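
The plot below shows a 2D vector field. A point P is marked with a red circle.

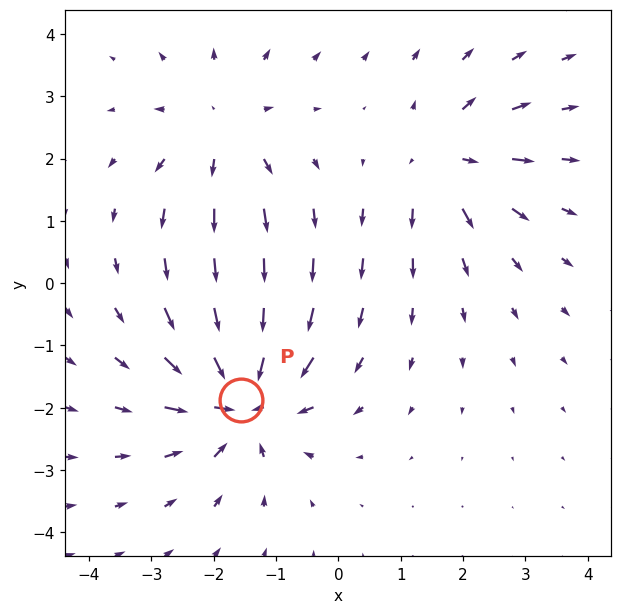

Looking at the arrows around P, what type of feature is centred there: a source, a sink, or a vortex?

sink

At P (-1.6, -1.9) the arrows converge inward. Divergence about -5, curl ≈0 — negative divergence with near-zero curl is a sink.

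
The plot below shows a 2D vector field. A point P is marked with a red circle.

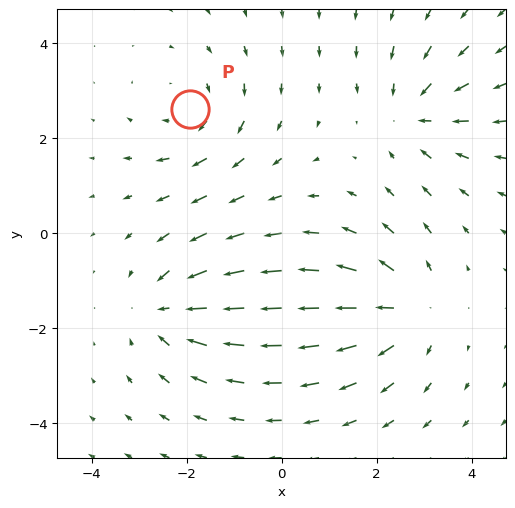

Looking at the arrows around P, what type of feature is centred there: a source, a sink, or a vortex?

vortex

At P (-1.9, 2.6) the arrows circulate clockwise. Divergence ≈0, curl about -3 — near-zero divergence with nonzero curl is a vortex.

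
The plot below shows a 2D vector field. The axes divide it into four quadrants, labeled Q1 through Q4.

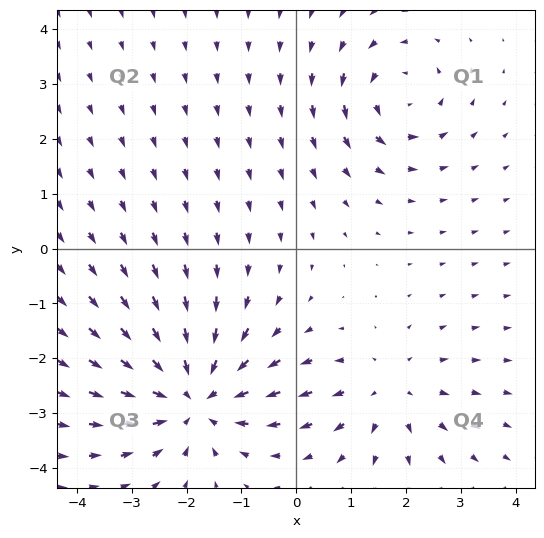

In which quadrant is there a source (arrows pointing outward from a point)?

The source sits at approximately (1.7, -2.6), which lies in quadrant Q4. The divergence there is about +2, positive as expected for a source.

Q4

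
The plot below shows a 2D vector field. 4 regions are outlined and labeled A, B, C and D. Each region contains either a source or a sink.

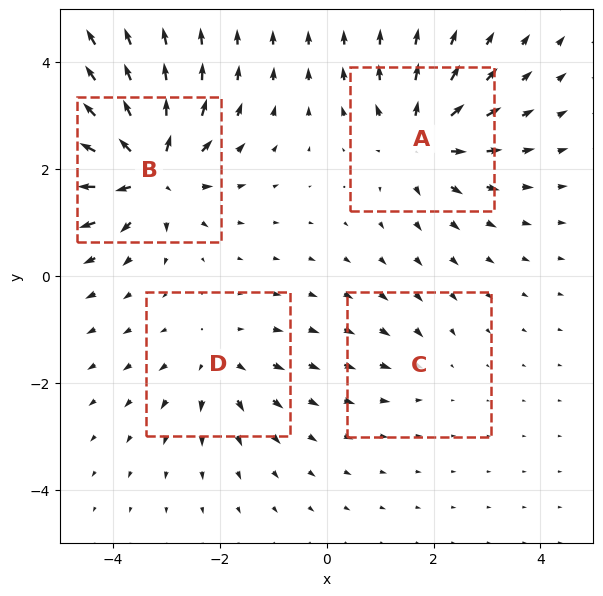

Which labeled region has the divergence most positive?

Divergence at each region's feature centre — A: about +6, B: about +9, C: about -2, D: about +4. Region B is most positive.

B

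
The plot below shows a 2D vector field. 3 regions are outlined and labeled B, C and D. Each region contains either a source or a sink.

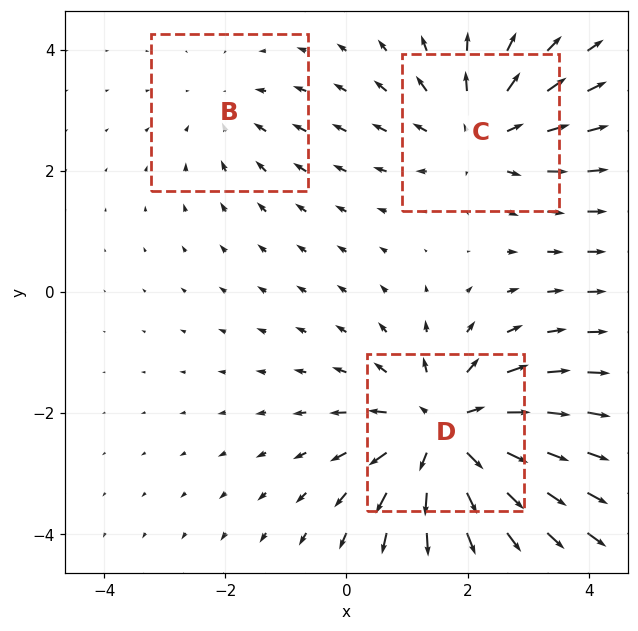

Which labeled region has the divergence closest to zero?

Divergence at each region's feature centre — B: about -2, C: about +3, D: about +5. Region B is closest to zero.

B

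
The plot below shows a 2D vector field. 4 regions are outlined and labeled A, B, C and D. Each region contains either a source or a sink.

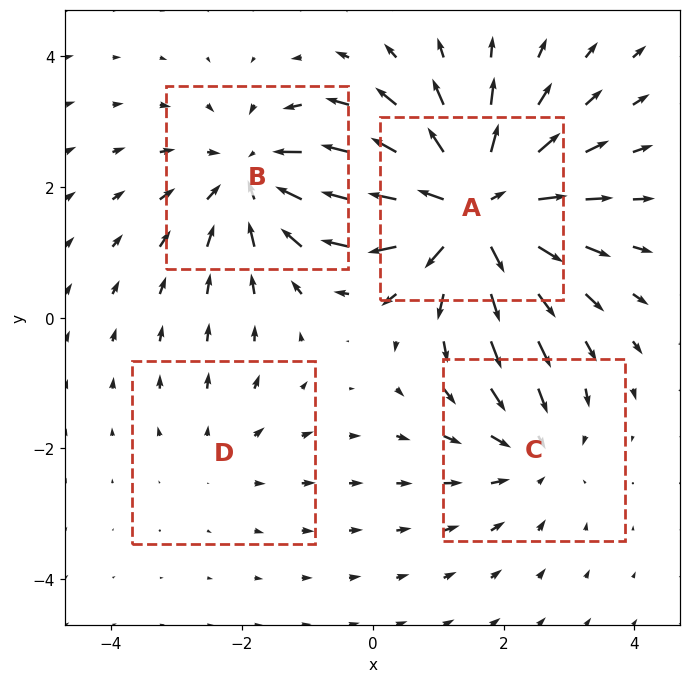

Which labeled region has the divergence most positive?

Divergence at each region's feature centre — A: about +6, B: about -4, C: about -3, D: about +2. Region A is most positive.

A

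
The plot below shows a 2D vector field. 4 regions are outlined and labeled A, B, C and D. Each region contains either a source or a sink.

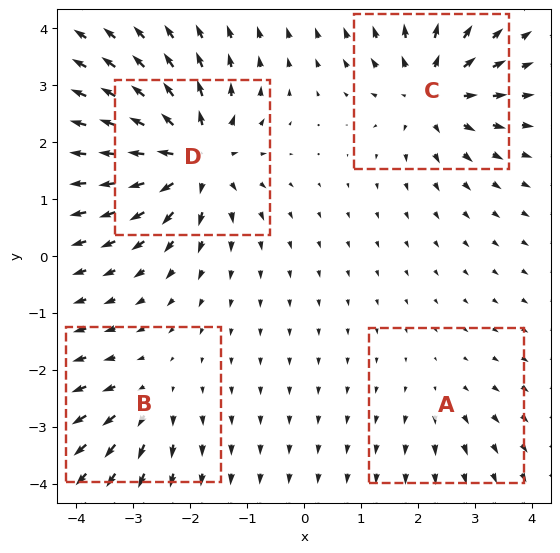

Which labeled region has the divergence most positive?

D

Divergence at each region's feature centre — A: about +2, B: about +4, C: about +6, D: about +9. Region D is most positive.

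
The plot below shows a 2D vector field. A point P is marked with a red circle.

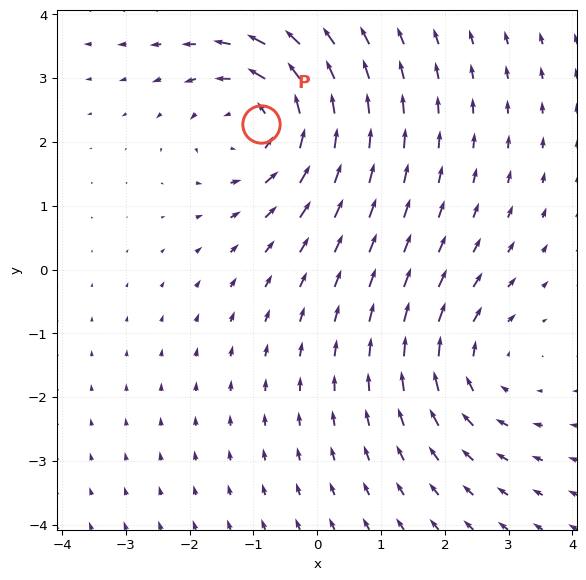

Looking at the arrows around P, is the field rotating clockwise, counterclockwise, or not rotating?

counterclockwise

Near P at (-0.9, 2.3) the arrows circulate counterclockwise. The curl (z-component) there is about +5; positive curl means counterclockwise rotation.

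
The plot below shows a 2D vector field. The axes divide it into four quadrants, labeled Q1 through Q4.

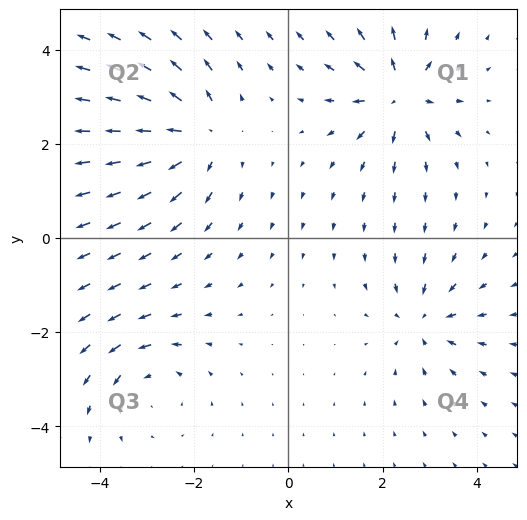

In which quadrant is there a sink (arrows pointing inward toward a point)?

The sink sits at approximately (2.9, -1.8), which lies in quadrant Q4. The divergence there is about -4, negative as expected for a sink.

Q4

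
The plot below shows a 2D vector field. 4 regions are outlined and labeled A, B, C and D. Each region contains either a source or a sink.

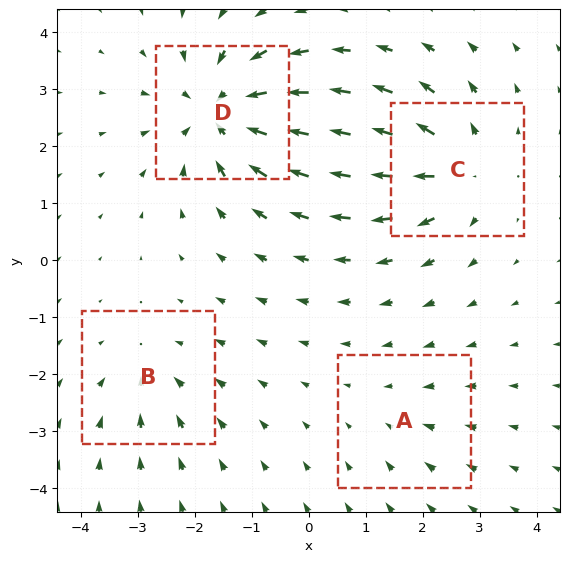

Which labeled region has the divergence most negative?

Divergence at each region's feature centre — A: about -2, B: about -3, C: about +5, D: about -7. Region D is most negative.

D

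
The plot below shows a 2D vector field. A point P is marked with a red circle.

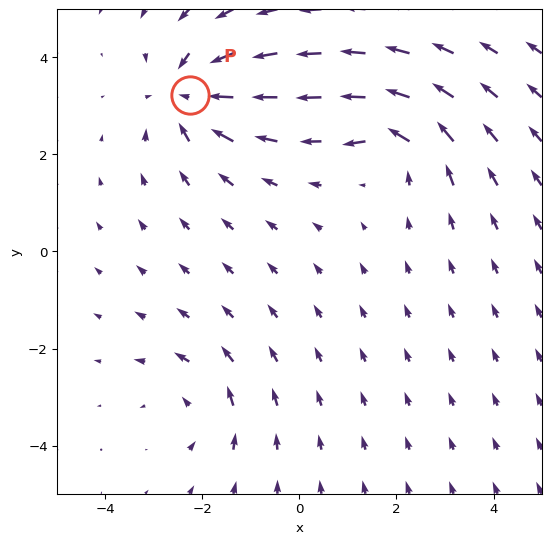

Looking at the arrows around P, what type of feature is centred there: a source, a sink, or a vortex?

At P (-2.3, 3.2) the arrows converge inward. Divergence about -5, curl ≈0 — negative divergence with near-zero curl is a sink.

sink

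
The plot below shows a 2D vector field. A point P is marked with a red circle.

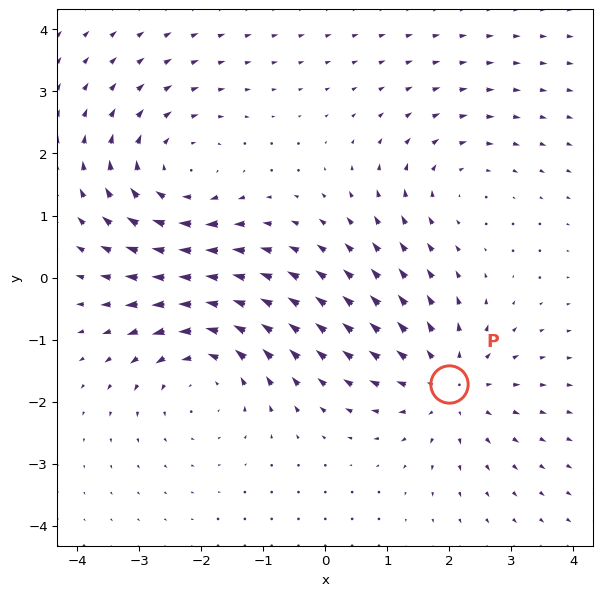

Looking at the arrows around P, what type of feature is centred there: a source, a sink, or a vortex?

At P (2.0, -1.7) the arrows spread outward. Divergence about +4, curl ≈0 — positive divergence with near-zero curl is a source.

source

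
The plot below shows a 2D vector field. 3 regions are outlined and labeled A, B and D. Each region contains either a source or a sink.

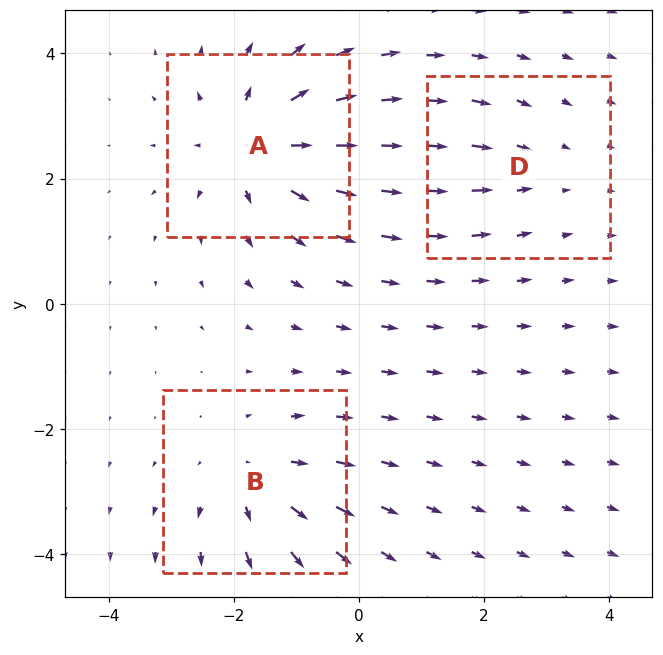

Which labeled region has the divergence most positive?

A

Divergence at each region's feature centre — A: about +5, B: about +3, D: about -2. Region A is most positive.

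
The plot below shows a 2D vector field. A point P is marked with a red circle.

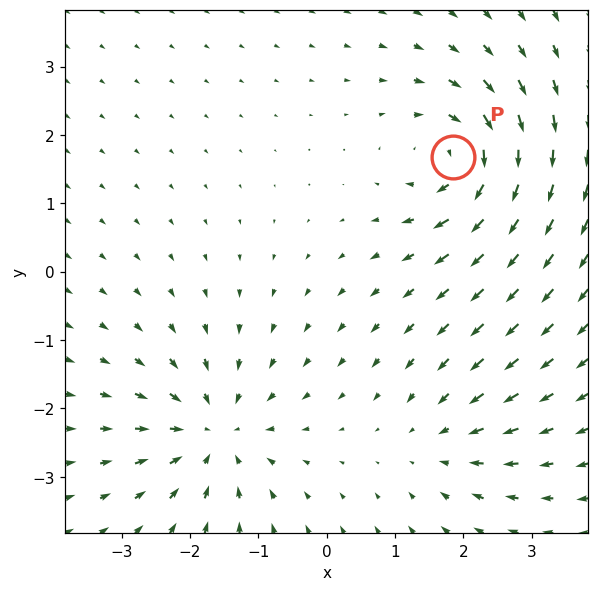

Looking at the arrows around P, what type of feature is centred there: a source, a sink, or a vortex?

At P (1.8, 1.7) the arrows circulate clockwise. Divergence ≈0, curl about -7 — near-zero divergence with nonzero curl is a vortex.

vortex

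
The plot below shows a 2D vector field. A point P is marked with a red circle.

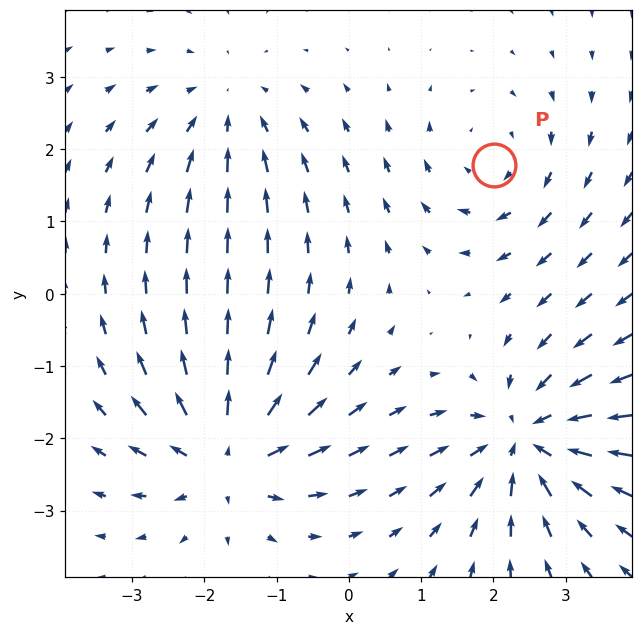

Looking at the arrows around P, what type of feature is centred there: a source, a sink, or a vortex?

At P (2.0, 1.8) the arrows circulate clockwise. Divergence ≈0, curl about -2 — near-zero divergence with nonzero curl is a vortex.

vortex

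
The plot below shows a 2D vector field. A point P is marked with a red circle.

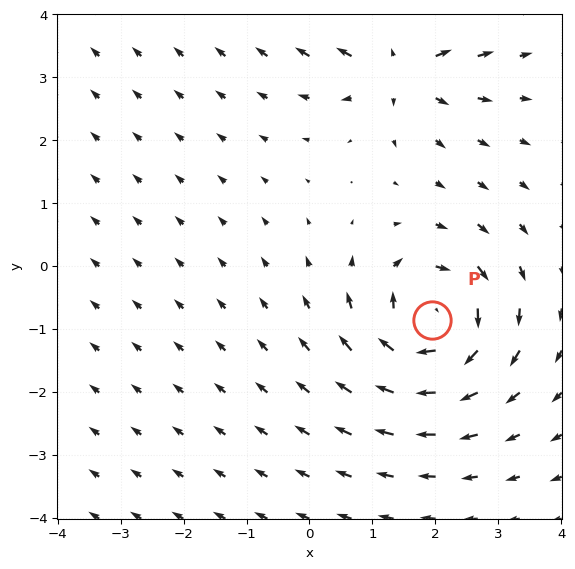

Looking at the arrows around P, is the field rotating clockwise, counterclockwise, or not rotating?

Near P at (1.9, -0.9) the arrows circulate clockwise. The curl (z-component) there is about -7; negative curl means clockwise rotation.

clockwise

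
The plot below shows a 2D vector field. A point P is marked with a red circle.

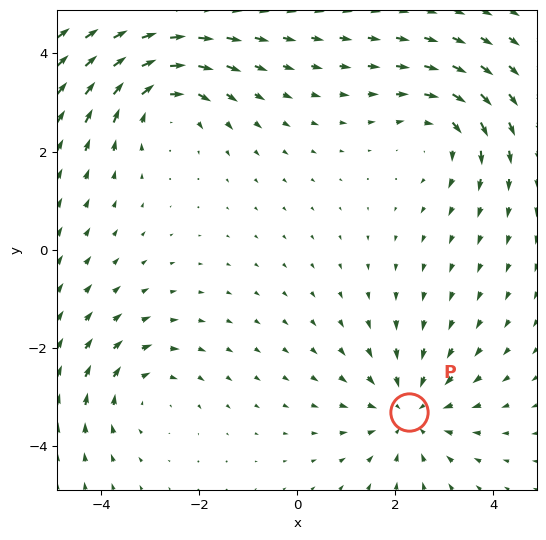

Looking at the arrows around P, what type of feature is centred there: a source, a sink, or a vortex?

At P (2.3, -3.3) the arrows converge inward. Divergence about -4, curl ≈0 — negative divergence with near-zero curl is a sink.

sink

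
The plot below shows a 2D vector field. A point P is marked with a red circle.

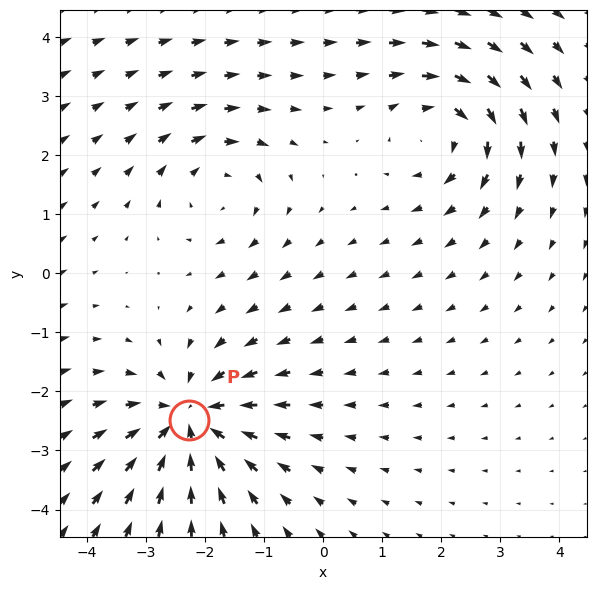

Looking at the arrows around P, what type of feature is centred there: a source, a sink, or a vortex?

At P (-2.3, -2.5) the arrows converge inward. Divergence about -5, curl ≈0 — negative divergence with near-zero curl is a sink.

sink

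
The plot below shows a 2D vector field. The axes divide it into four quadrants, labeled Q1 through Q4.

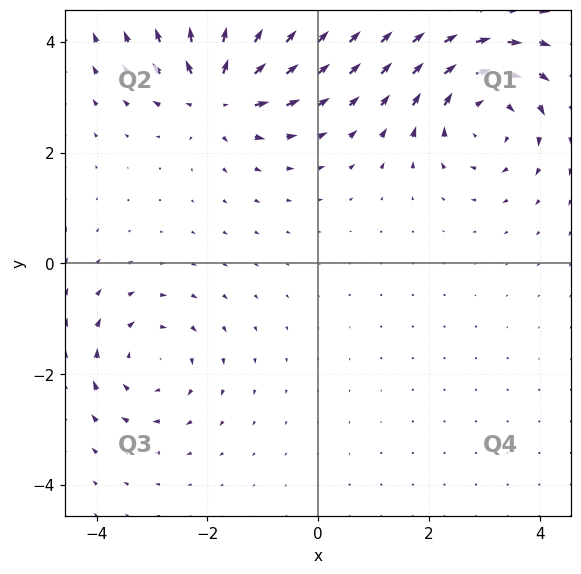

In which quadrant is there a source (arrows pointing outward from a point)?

Q2

The source sits at approximately (-1.8, 3.1), which lies in quadrant Q2. The divergence there is about +5, positive as expected for a source.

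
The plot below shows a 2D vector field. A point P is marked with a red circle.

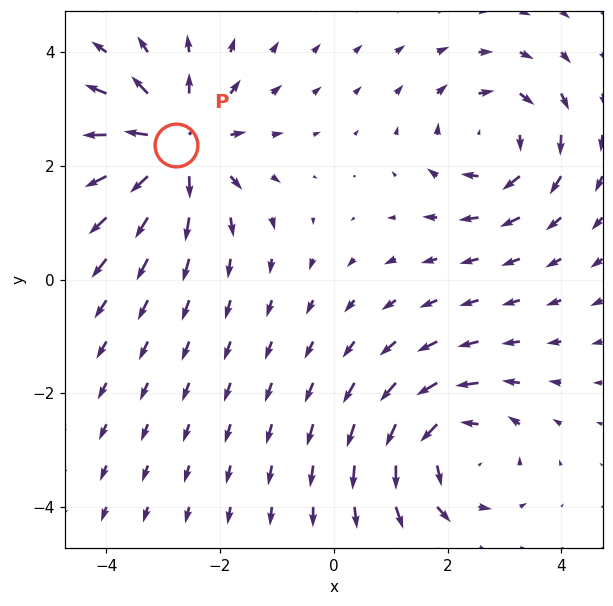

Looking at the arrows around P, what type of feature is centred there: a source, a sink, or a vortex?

source

At P (-2.8, 2.4) the arrows spread outward. Divergence about +5, curl ≈0 — positive divergence with near-zero curl is a source.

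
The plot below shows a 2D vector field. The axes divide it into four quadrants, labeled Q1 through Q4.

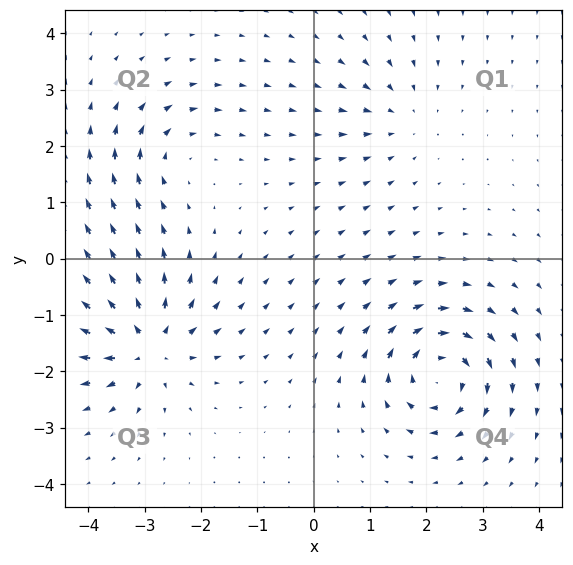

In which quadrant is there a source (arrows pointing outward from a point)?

The source sits at approximately (-3.0, -1.5), which lies in quadrant Q3. The divergence there is about +7, positive as expected for a source.

Q3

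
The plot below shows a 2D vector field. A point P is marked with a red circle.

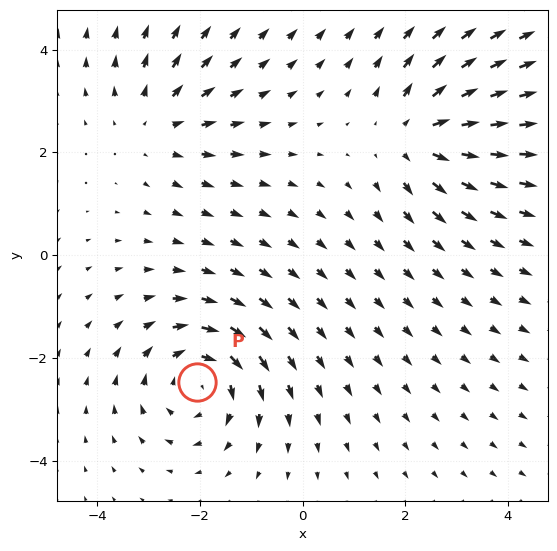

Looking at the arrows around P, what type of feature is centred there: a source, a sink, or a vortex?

At P (-2.1, -2.5) the arrows circulate clockwise. Divergence ≈0, curl about -5 — near-zero divergence with nonzero curl is a vortex.

vortex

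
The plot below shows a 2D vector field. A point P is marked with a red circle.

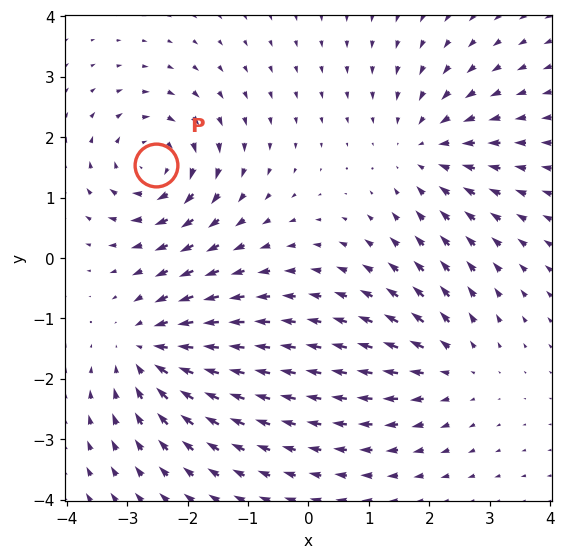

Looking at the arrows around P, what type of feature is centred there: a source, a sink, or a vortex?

vortex

At P (-2.5, 1.5) the arrows circulate clockwise. Divergence ≈0, curl about -5 — near-zero divergence with nonzero curl is a vortex.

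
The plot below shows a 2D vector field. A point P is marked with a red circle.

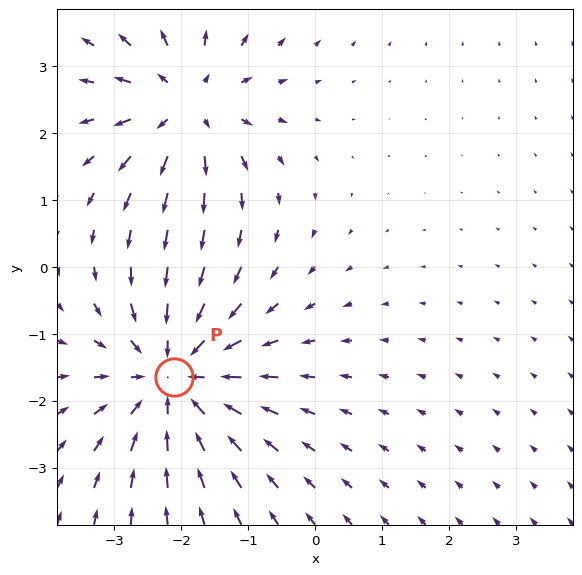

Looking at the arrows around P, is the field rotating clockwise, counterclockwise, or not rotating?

Near P at (-2.1, -1.6) the arrows show no circulation. The curl there is ≈0.

not rotating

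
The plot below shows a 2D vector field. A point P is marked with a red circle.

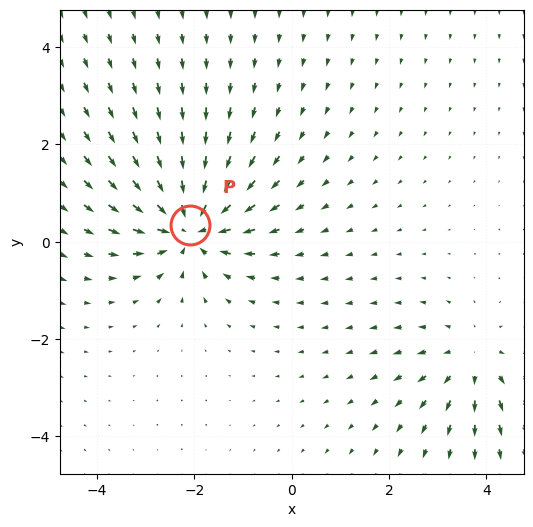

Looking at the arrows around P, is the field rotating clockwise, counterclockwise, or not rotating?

not rotating

Near P at (-2.1, 0.3) the arrows show no circulation. The curl there is ≈0.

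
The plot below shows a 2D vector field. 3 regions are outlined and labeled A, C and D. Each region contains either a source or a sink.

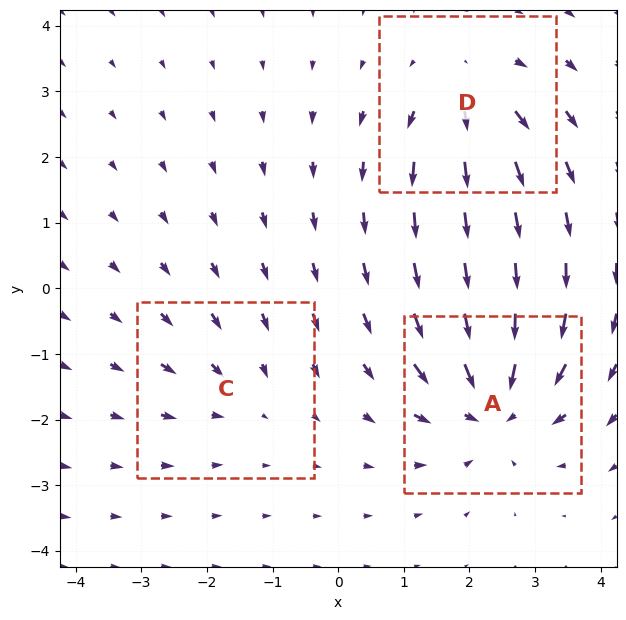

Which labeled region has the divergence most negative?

Divergence at each region's feature centre — A: about -5, C: about -2, D: about +3. Region A is most negative.

A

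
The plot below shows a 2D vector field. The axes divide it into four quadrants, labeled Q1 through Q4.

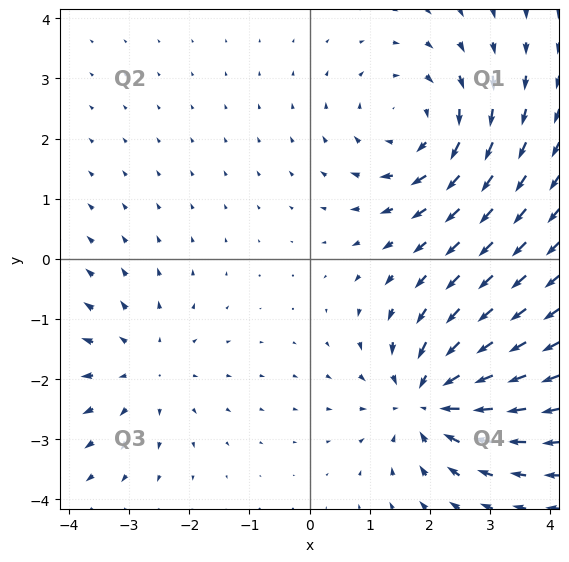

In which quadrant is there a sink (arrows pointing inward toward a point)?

Q4

The sink sits at approximately (2.0, -2.3), which lies in quadrant Q4. The divergence there is about -6, negative as expected for a sink.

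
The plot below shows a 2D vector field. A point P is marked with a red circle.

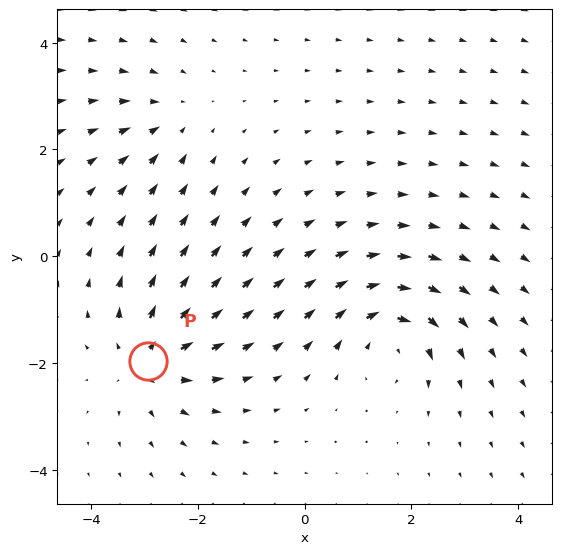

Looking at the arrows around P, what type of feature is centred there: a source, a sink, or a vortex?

At P (-2.9, -2.0) the arrows spread outward. Divergence about +5, curl ≈0 — positive divergence with near-zero curl is a source.

source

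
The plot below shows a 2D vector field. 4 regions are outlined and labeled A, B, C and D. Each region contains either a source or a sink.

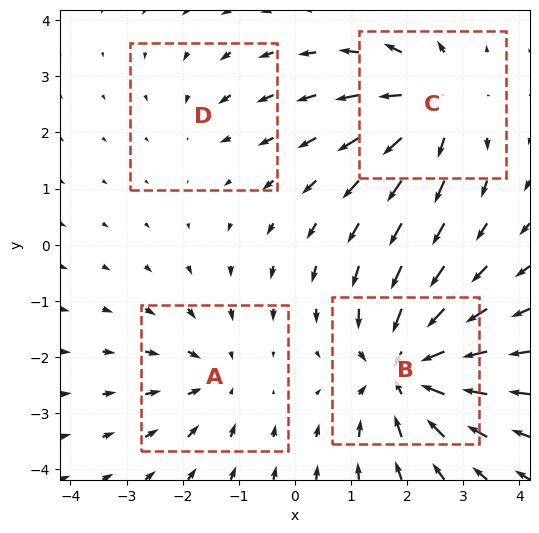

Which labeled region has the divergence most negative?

B

Divergence at each region's feature centre — A: about -3, B: about -7, C: about +5, D: about -2. Region B is most negative.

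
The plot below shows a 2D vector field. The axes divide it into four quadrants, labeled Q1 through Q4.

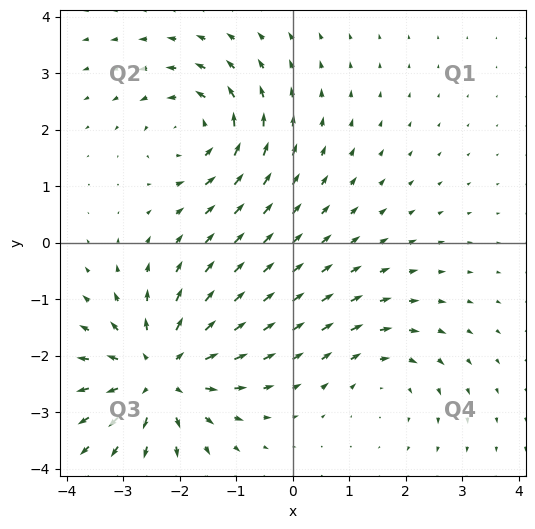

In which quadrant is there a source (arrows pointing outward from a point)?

Q3

The source sits at approximately (-2.3, -2.3), which lies in quadrant Q3. The divergence there is about +5, positive as expected for a source.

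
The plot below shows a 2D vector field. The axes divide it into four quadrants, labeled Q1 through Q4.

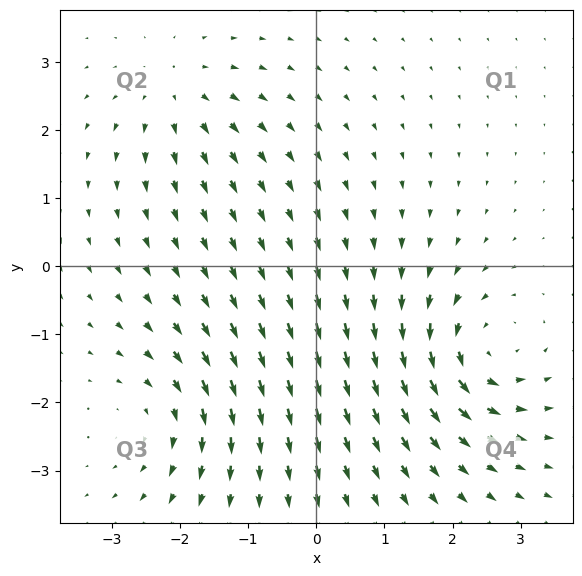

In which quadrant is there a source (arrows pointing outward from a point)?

Q2

The source sits at approximately (-2.1, 2.6), which lies in quadrant Q2. The divergence there is about +4, positive as expected for a source.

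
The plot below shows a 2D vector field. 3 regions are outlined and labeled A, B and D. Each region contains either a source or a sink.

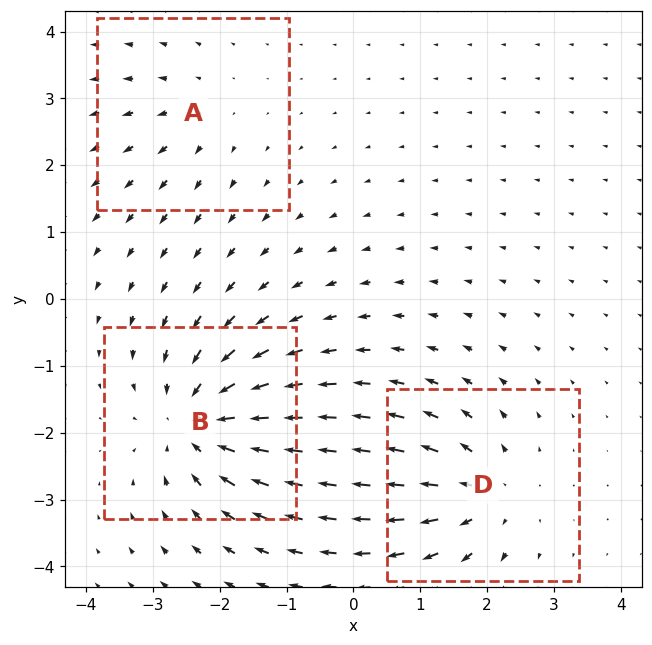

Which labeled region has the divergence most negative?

Divergence at each region's feature centre — A: about +2, B: about -5, D: about +4. Region B is most negative.

B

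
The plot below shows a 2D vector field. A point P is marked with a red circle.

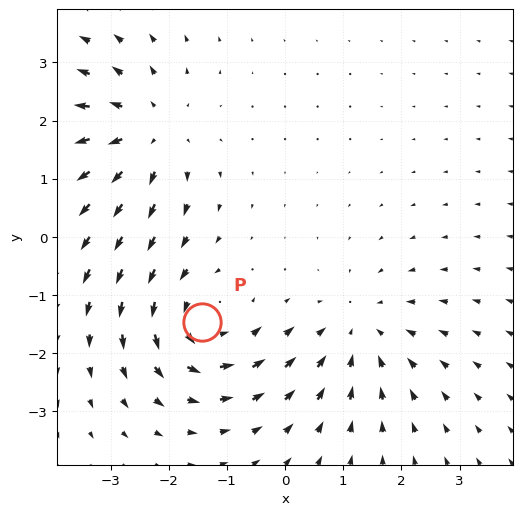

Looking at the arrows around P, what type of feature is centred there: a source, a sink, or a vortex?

vortex

At P (-1.4, -1.5) the arrows circulate counterclockwise. Divergence ≈0, curl about +4 — near-zero divergence with nonzero curl is a vortex.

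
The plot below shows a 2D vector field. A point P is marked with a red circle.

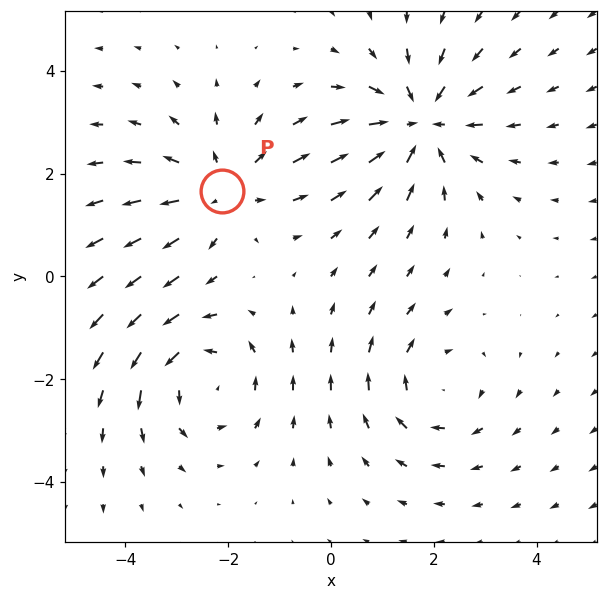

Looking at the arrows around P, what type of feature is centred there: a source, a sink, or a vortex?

At P (-2.1, 1.7) the arrows spread outward. Divergence about +3, curl ≈0 — positive divergence with near-zero curl is a source.

source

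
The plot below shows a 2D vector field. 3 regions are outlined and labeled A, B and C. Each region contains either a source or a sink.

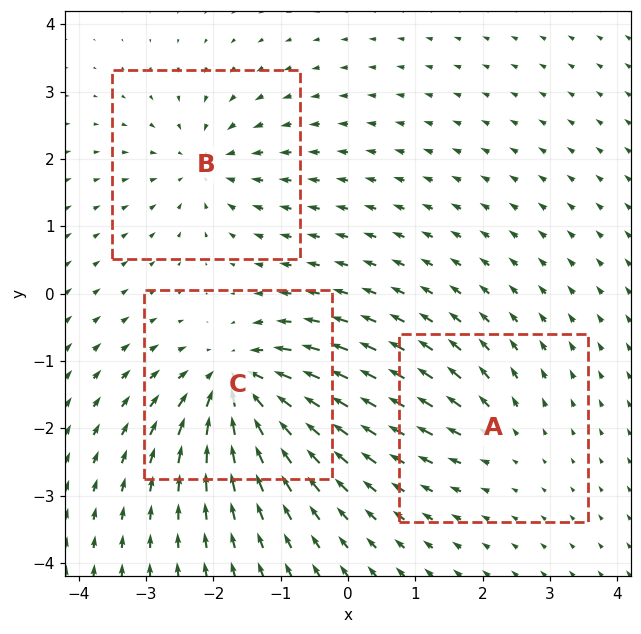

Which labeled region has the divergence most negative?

Divergence at each region's feature centre — A: about +3, B: about -4, C: about -6. Region C is most negative.

C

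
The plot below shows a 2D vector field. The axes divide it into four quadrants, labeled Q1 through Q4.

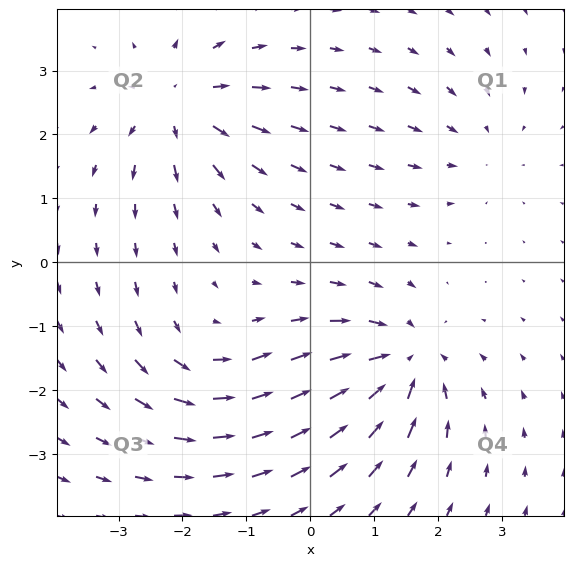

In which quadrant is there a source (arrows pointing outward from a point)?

The source sits at approximately (-2.1, 2.5), which lies in quadrant Q2. The divergence there is about +5, positive as expected for a source.

Q2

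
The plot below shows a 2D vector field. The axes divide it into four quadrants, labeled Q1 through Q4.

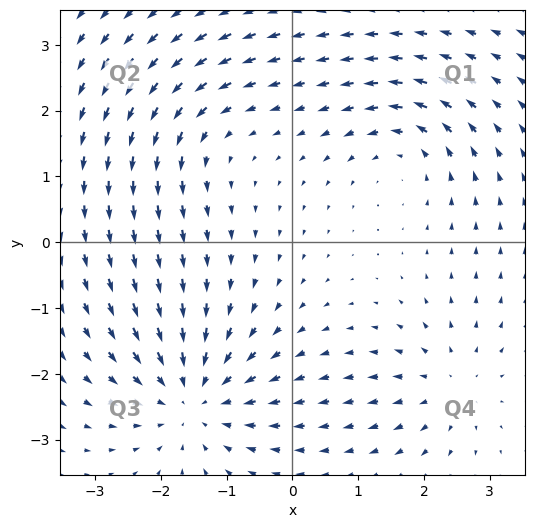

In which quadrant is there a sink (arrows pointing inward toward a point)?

Q3

The sink sits at approximately (-1.5, -2.4), which lies in quadrant Q3. The divergence there is about -4, negative as expected for a sink.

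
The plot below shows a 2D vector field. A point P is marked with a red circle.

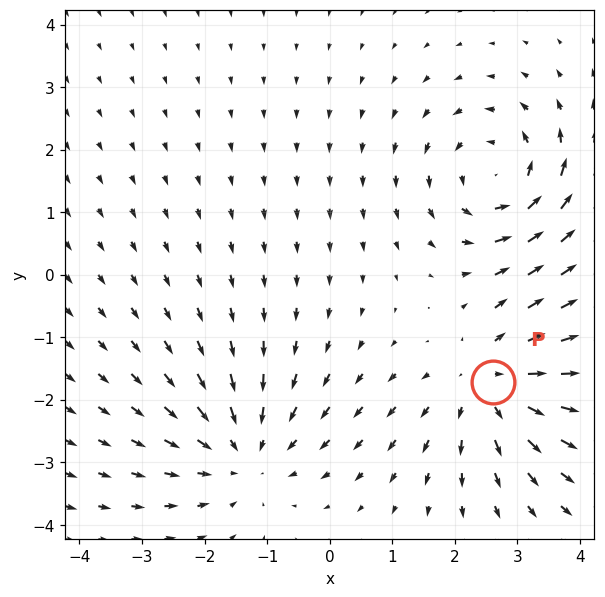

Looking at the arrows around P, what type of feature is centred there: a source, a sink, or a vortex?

source

At P (2.6, -1.7) the arrows spread outward. Divergence about +3, curl ≈0 — positive divergence with near-zero curl is a source.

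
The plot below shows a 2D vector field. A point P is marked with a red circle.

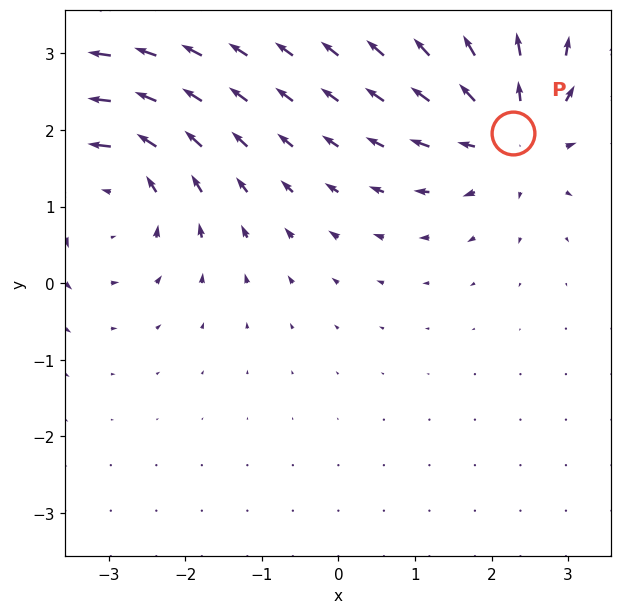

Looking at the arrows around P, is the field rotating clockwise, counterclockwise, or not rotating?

Near P at (2.3, 2.0) the arrows show no circulation. The curl there is ≈0.

not rotating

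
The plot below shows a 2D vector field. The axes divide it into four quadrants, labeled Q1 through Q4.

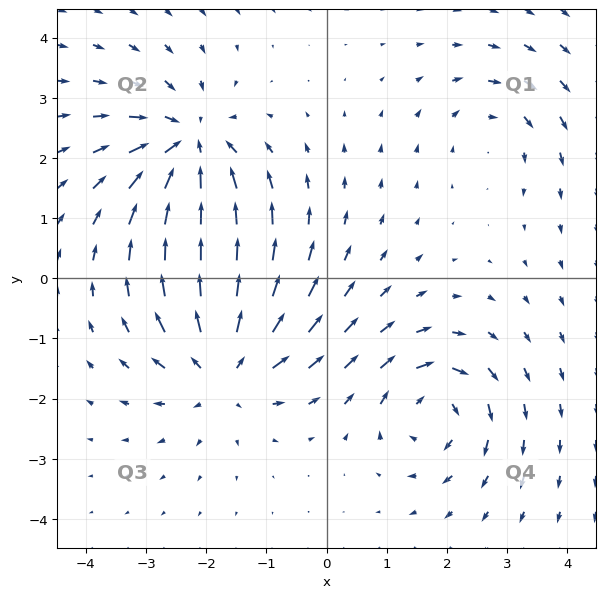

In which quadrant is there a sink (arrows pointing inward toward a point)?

The sink sits at approximately (-2.3, 2.2), which lies in quadrant Q2. The divergence there is about -6, negative as expected for a sink.

Q2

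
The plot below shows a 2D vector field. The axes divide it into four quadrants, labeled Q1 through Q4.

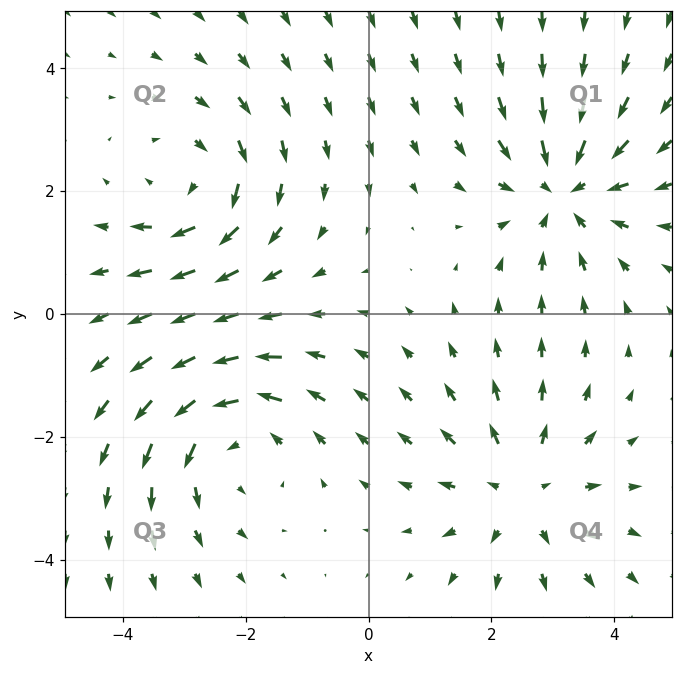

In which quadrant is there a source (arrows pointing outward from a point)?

Q4

The source sits at approximately (2.5, -2.9), which lies in quadrant Q4. The divergence there is about +3, positive as expected for a source.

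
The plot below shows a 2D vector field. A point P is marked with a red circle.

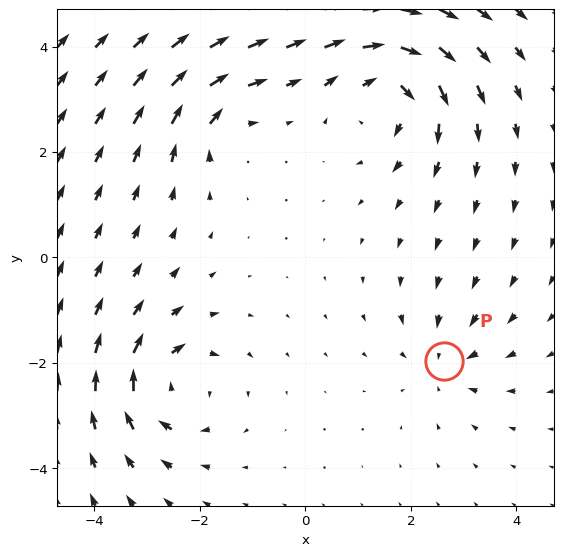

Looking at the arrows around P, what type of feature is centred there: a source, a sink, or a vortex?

At P (2.6, -2.0) the arrows converge inward. Divergence about -3, curl ≈0 — negative divergence with near-zero curl is a sink.

sink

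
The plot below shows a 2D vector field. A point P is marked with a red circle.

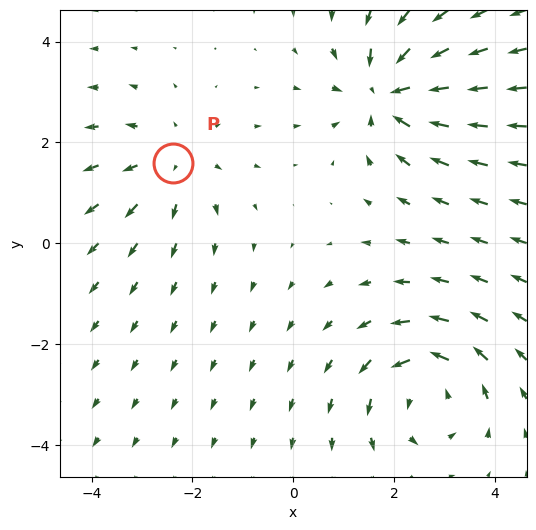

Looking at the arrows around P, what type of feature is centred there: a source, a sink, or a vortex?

source

At P (-2.4, 1.6) the arrows spread outward. Divergence about +3, curl ≈0 — positive divergence with near-zero curl is a source.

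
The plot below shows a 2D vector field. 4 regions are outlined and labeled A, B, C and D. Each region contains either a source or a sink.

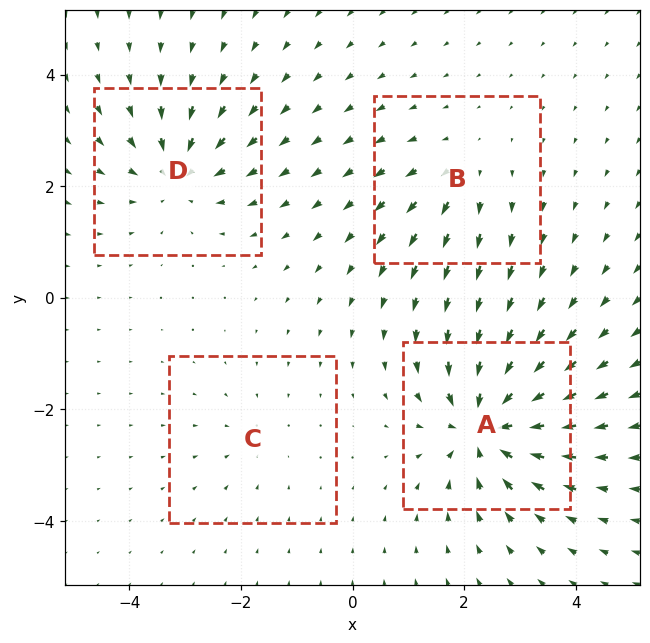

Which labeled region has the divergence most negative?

A

Divergence at each region's feature centre — A: about -8, B: about +3, C: about -2, D: about -5. Region A is most negative.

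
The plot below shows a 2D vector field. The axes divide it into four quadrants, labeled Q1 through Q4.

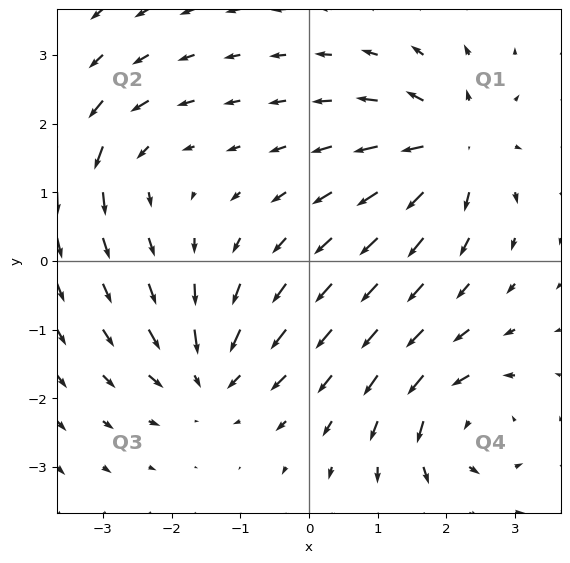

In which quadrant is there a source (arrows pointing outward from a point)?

The source sits at approximately (2.1, 1.7), which lies in quadrant Q1. The divergence there is about +6, positive as expected for a source.

Q1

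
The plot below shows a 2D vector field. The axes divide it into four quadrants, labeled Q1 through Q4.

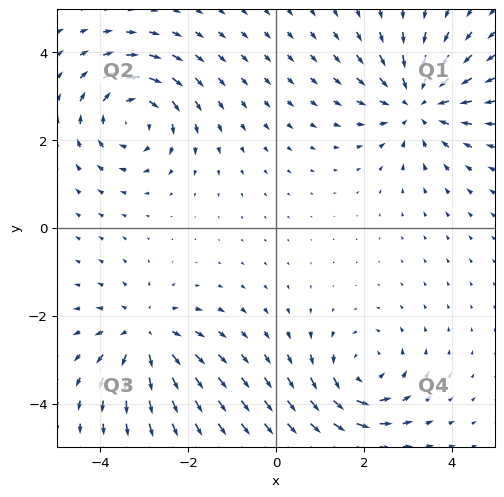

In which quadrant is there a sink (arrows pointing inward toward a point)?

The sink sits at approximately (3.2, 2.8), which lies in quadrant Q1. The divergence there is about -4, negative as expected for a sink.

Q1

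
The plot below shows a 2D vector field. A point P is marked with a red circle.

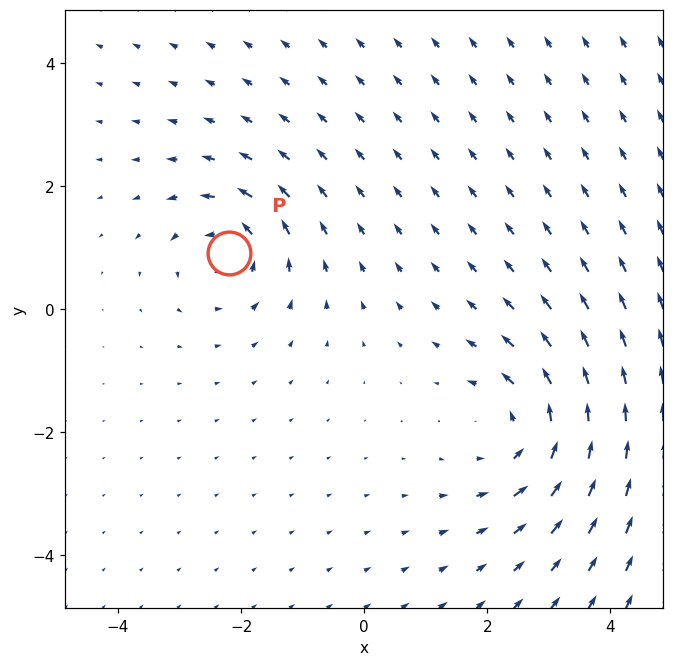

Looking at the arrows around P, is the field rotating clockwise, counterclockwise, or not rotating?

Near P at (-2.2, 0.9) the arrows circulate counterclockwise. The curl (z-component) there is about +4; positive curl means counterclockwise rotation.

counterclockwise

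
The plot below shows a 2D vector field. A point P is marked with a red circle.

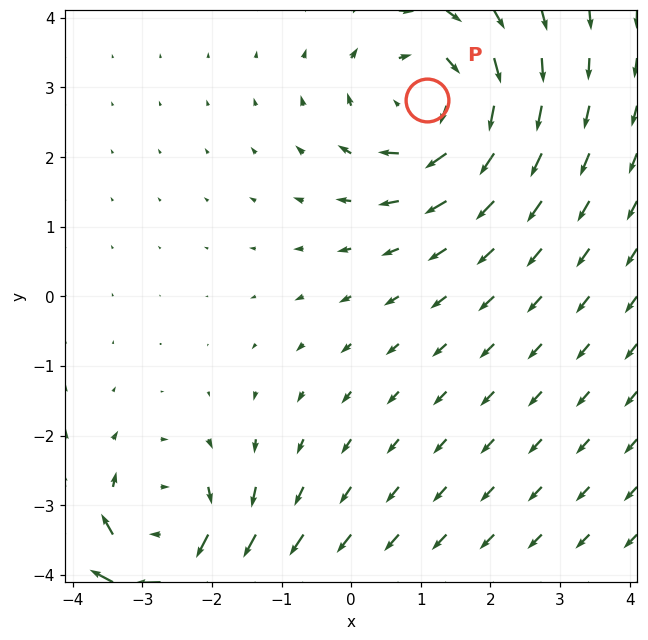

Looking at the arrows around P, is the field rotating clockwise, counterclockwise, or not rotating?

clockwise

Near P at (1.1, 2.8) the arrows circulate clockwise. The curl (z-component) there is about -3; negative curl means clockwise rotation.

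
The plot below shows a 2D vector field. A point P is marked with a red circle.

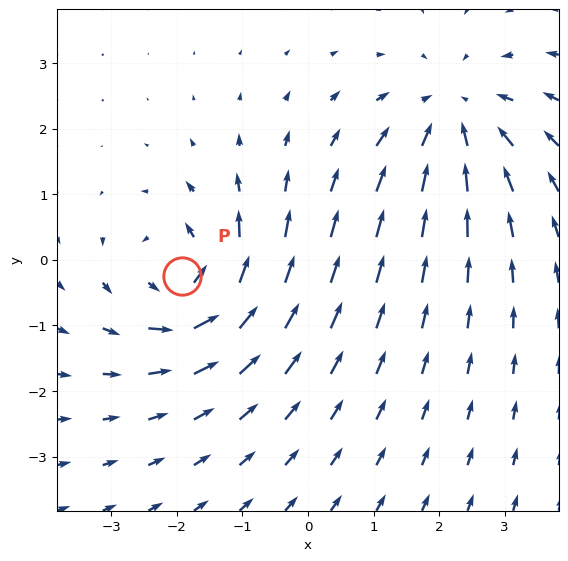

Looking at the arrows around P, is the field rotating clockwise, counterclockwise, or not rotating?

counterclockwise

Near P at (-1.9, -0.3) the arrows circulate counterclockwise. The curl (z-component) there is about +4; positive curl means counterclockwise rotation.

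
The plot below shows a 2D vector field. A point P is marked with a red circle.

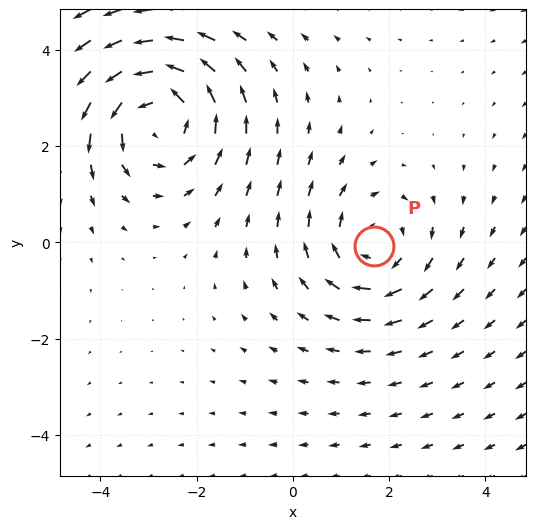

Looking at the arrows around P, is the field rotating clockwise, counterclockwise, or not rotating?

Near P at (1.7, -0.1) the arrows circulate clockwise. The curl (z-component) there is about -3; negative curl means clockwise rotation.

clockwise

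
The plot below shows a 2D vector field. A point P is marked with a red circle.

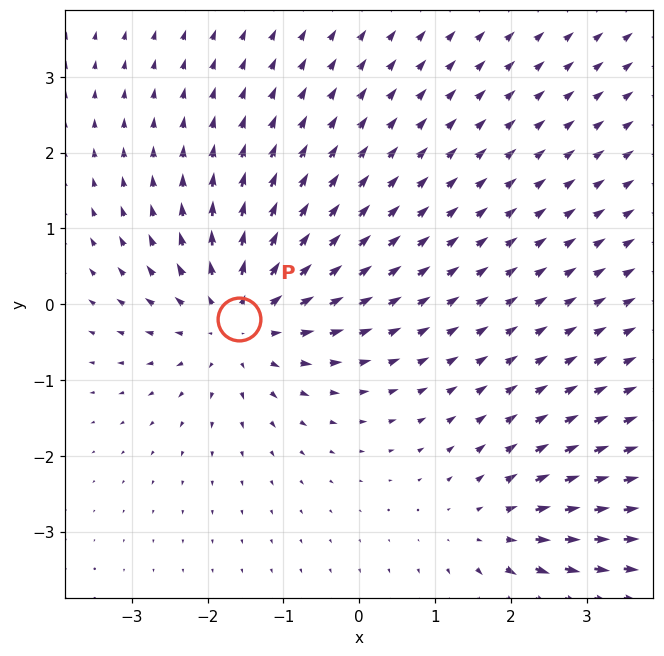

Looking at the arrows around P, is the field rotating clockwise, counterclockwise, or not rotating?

Near P at (-1.6, -0.2) the arrows show no circulation. The curl there is ≈0.

not rotating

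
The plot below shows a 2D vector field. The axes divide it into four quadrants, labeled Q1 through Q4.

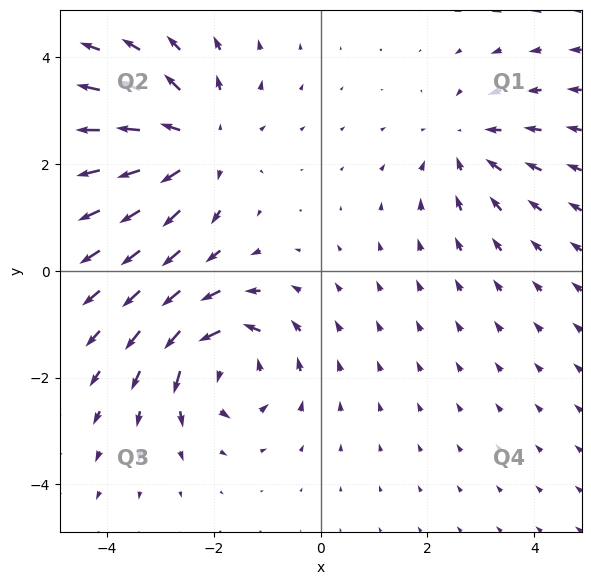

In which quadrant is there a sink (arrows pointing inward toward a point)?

Q1

The sink sits at approximately (2.7, 2.4), which lies in quadrant Q1. The divergence there is about -3, negative as expected for a sink.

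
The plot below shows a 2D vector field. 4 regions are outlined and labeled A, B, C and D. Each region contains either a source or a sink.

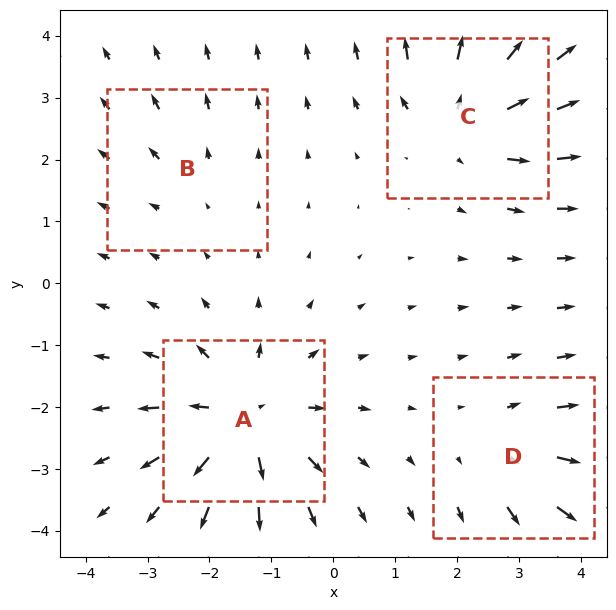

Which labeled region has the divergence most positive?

Divergence at each region's feature centre — A: about +7, B: about +2, C: about +6, D: about +4. Region A is most positive.

A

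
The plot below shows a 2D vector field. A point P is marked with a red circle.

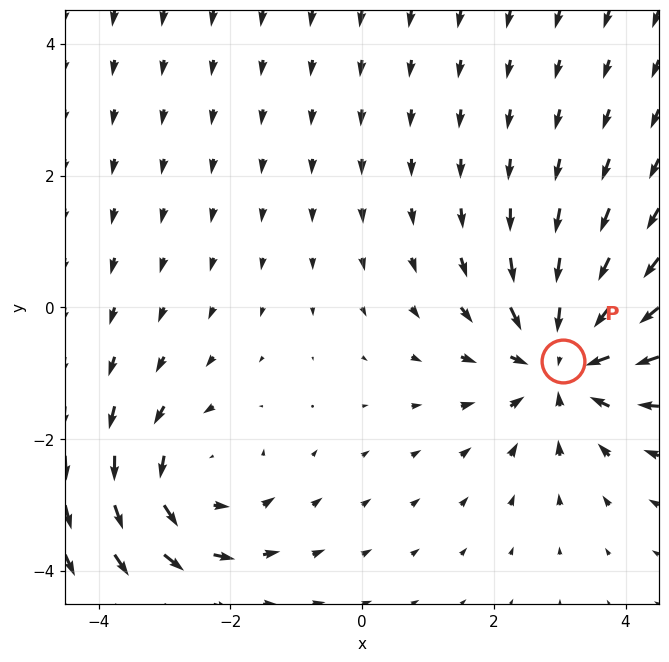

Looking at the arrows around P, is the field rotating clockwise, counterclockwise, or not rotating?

Near P at (3.0, -0.8) the arrows show no circulation. The curl there is ≈0.

not rotating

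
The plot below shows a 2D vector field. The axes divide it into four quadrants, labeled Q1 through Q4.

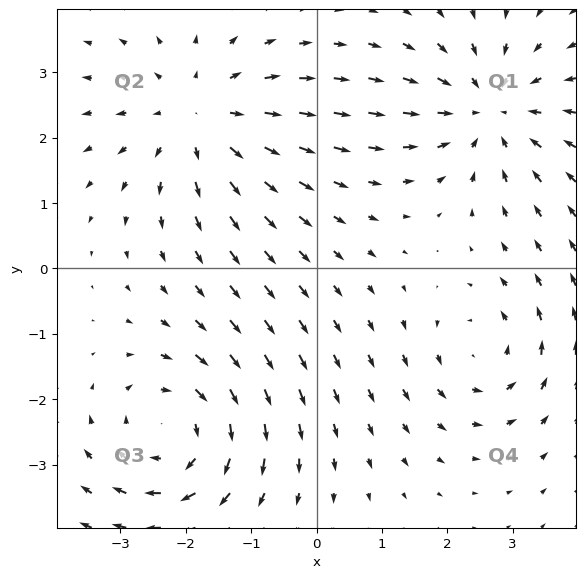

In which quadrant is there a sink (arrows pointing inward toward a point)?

The sink sits at approximately (2.7, 2.4), which lies in quadrant Q1. The divergence there is about -4, negative as expected for a sink.

Q1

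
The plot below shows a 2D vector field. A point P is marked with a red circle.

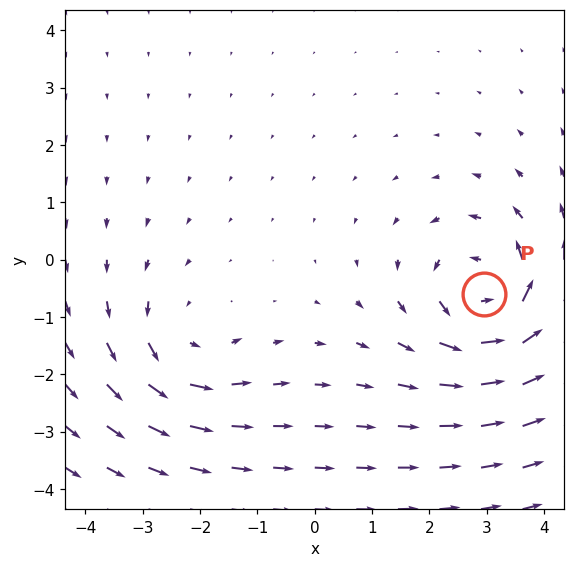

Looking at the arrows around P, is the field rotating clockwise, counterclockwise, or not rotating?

counterclockwise

Near P at (3.0, -0.6) the arrows circulate counterclockwise. The curl (z-component) there is about +5; positive curl means counterclockwise rotation.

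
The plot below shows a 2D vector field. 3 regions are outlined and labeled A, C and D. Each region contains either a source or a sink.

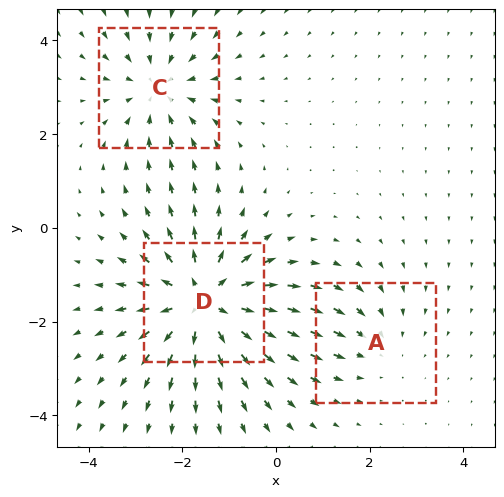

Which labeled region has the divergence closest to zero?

A

Divergence at each region's feature centre — A: about -2, C: about -3, D: about +5. Region A is closest to zero.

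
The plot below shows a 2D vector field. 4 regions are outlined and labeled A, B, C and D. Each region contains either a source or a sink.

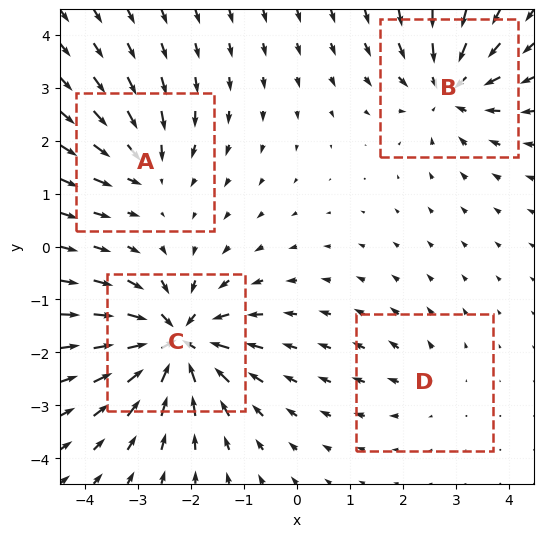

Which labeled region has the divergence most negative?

C

Divergence at each region's feature centre — A: about -4, B: about -6, C: about -9, D: about +2. Region C is most negative.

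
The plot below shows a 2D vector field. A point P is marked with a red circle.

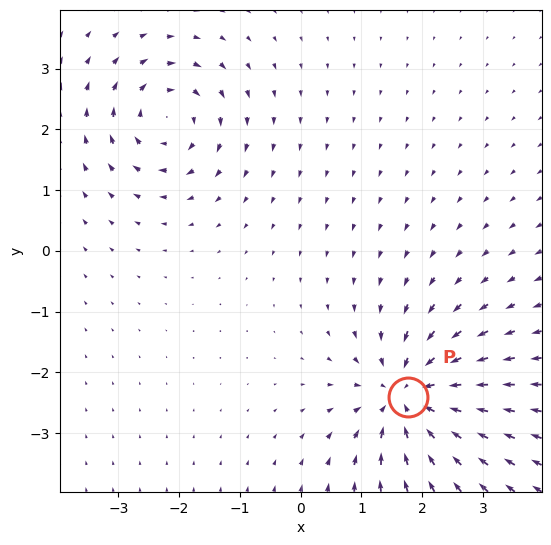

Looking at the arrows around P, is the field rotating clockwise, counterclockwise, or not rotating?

Near P at (1.8, -2.4) the arrows show no circulation. The curl there is ≈0.

not rotating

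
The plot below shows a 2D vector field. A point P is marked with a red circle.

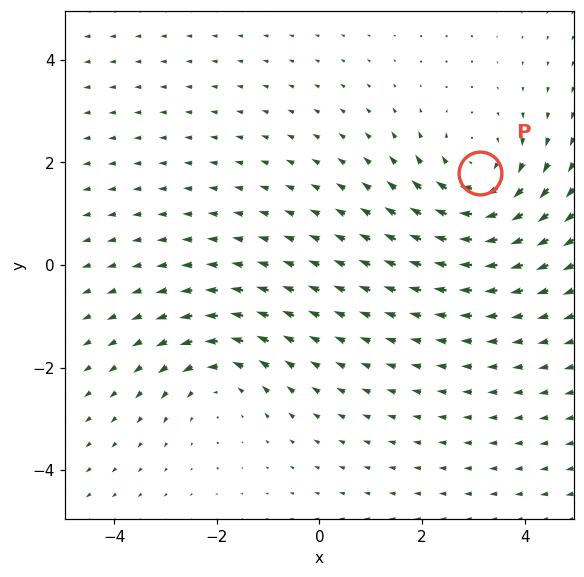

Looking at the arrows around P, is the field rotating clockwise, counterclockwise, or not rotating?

Near P at (3.1, 1.8) the arrows circulate clockwise. The curl (z-component) there is about -4; negative curl means clockwise rotation.

clockwise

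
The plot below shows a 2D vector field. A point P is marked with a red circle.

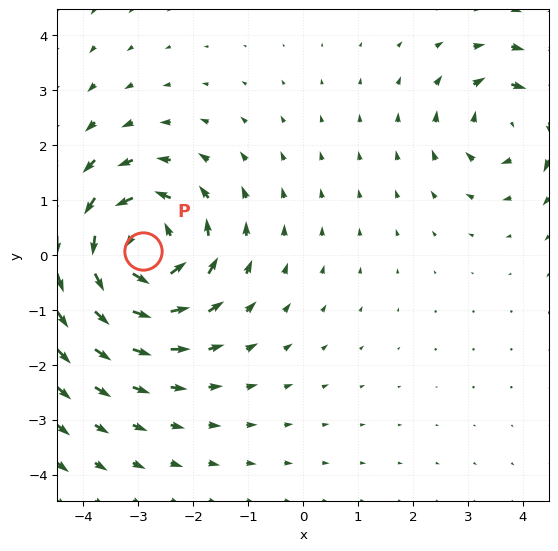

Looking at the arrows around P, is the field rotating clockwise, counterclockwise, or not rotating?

Near P at (-2.9, 0.1) the arrows circulate counterclockwise. The curl (z-component) there is about +5; positive curl means counterclockwise rotation.

counterclockwise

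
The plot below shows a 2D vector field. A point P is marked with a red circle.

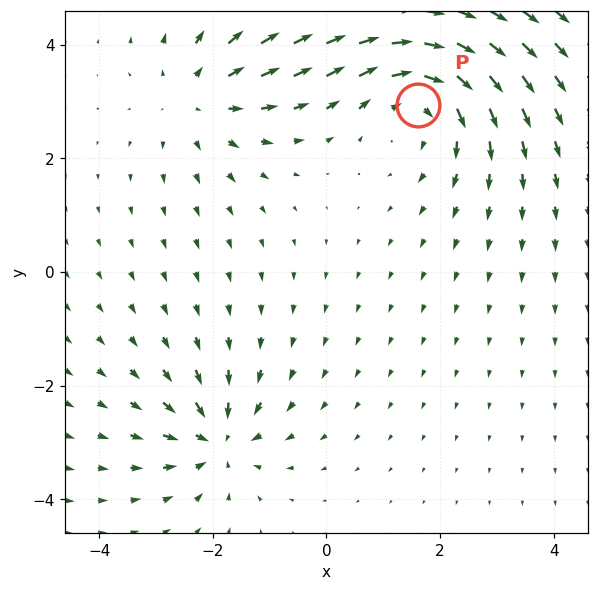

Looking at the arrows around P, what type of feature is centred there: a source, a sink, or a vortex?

vortex

At P (1.6, 2.9) the arrows circulate clockwise. Divergence ≈0, curl about -4 — near-zero divergence with nonzero curl is a vortex.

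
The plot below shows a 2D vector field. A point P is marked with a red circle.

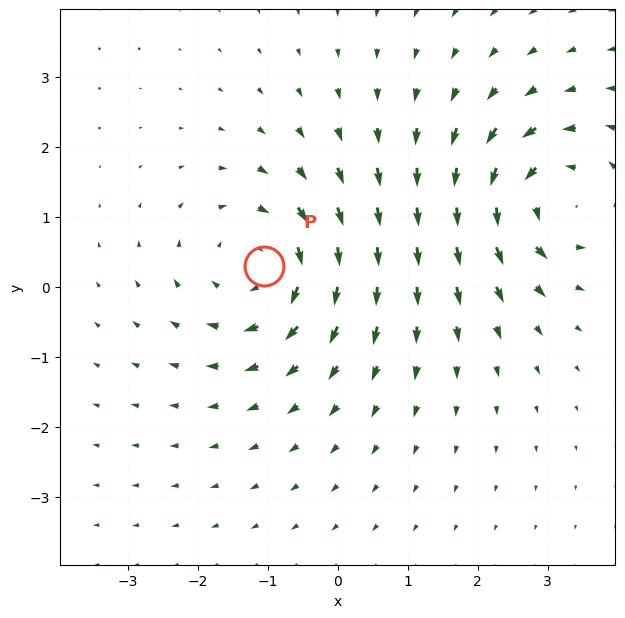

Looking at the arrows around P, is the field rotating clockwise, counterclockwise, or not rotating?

clockwise

Near P at (-1.0, 0.3) the arrows circulate clockwise. The curl (z-component) there is about -4; negative curl means clockwise rotation.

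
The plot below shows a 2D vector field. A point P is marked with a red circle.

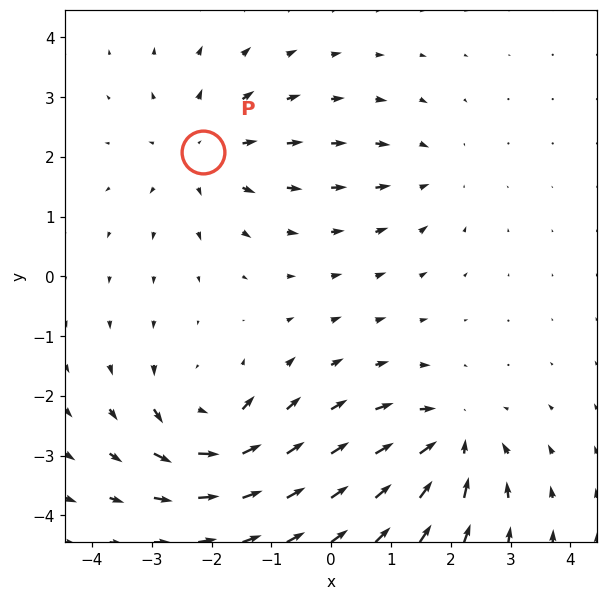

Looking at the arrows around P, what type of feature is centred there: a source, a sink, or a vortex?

source

At P (-2.1, 2.1) the arrows spread outward. Divergence about +4, curl ≈0 — positive divergence with near-zero curl is a source.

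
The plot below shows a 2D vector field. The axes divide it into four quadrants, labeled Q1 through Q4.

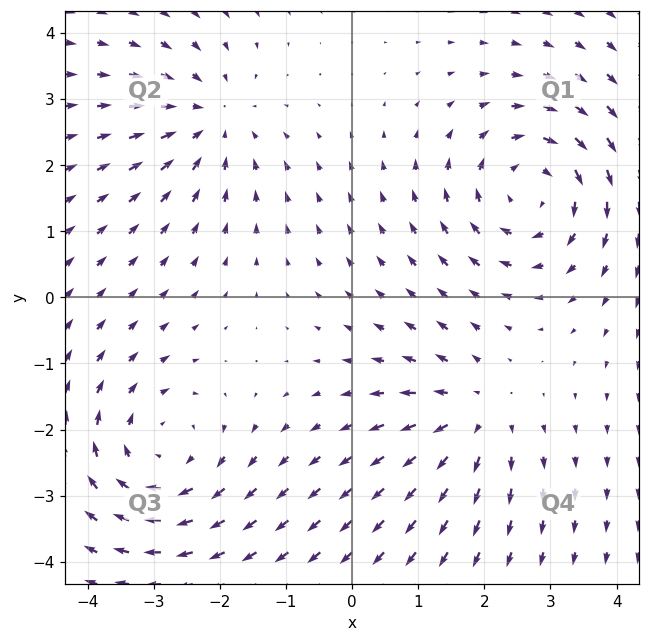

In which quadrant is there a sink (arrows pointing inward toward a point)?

Q2

The sink sits at approximately (-2.1, 2.7), which lies in quadrant Q2. The divergence there is about -4, negative as expected for a sink.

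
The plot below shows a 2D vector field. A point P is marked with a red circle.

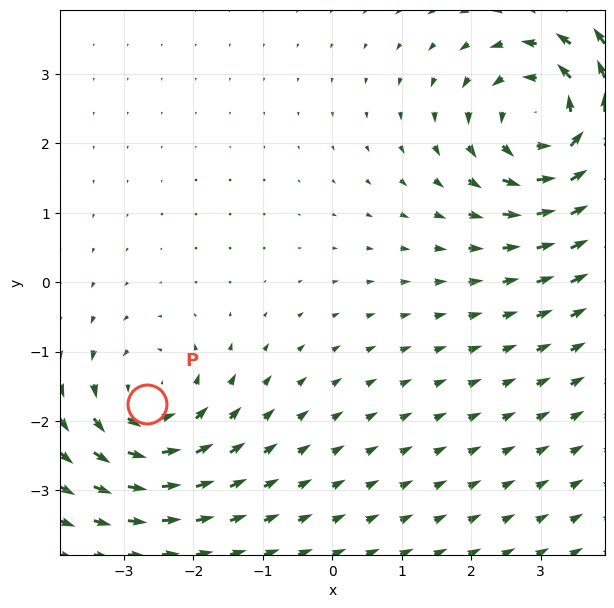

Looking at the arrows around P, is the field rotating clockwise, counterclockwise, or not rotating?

Near P at (-2.7, -1.8) the arrows circulate counterclockwise. The curl (z-component) there is about +4; positive curl means counterclockwise rotation.

counterclockwise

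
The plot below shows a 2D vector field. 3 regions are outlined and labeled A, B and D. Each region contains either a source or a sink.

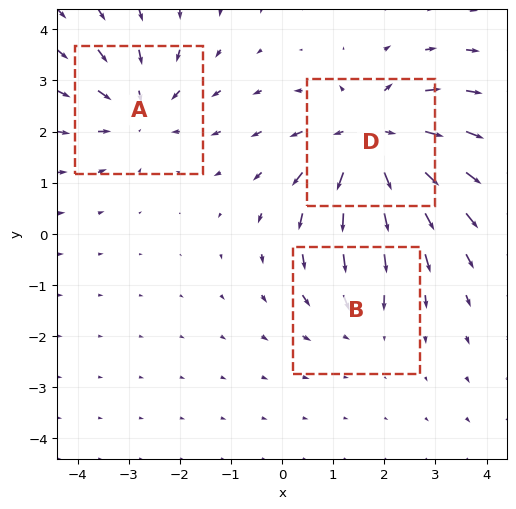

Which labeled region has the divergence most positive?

Divergence at each region's feature centre — A: about -3, B: about -2, D: about +4. Region D is most positive.

D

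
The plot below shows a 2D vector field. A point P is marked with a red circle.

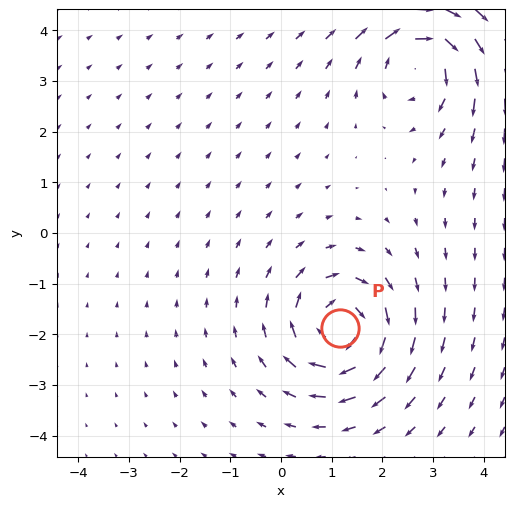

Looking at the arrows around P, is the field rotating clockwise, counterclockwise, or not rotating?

Near P at (1.2, -1.9) the arrows circulate clockwise. The curl (z-component) there is about -4; negative curl means clockwise rotation.

clockwise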